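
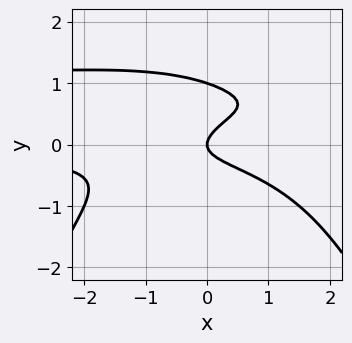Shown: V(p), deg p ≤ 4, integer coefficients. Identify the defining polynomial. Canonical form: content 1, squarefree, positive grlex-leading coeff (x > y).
Degree: the shape is more complex than any degree-3 curve, so deg p = 4.
Against the integer gridlines: one x-axis crossing is at x = 0; among the integer gridlines, it crosses the y-axis at y ∈ {0, 1}.
Assembling these constraints gives the stated polynomial.

x^2*y^2 - x^2*y + 3*y^3 - 3*y^2 + x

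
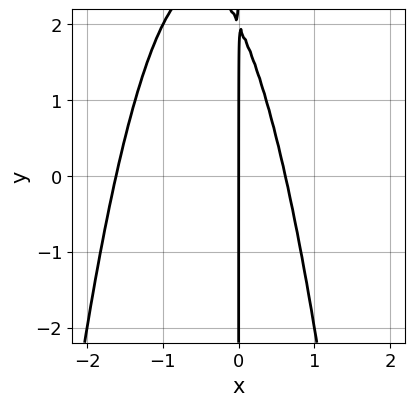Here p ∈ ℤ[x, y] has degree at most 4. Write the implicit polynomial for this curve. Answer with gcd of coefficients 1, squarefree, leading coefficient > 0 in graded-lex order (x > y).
2*x^3 + 2*x^2 + x*y - 2*x

First, the degree is 3 — no degree-2 curve has this shape.
Then, reading off the gridlines: the visible y-axis segment lies entirely on the curve; it crosses the x-axis at the gridline x = 0.
Finally, fitting integer coefficients to these (and the overall shape) gives p.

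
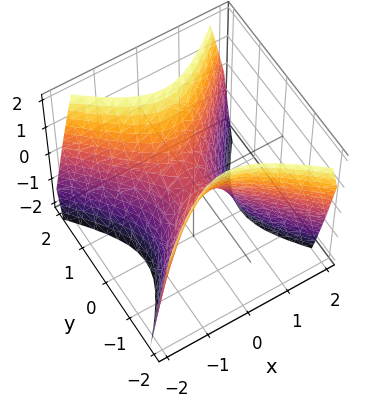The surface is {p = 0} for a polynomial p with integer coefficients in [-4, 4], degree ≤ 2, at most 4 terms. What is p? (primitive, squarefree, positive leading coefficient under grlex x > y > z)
3*x^2 - 3*y^2 + 2*z

First, degree: a hyperbolic paraboloid; a quadric, so deg p = 2.
Next, symmetries: the x ↦ −x reflection is a symmetry, so x appears only in even powers; mirror symmetry y ↦ −y ⇒ only even powers of y.
Then, checking where it meets the axes: it meets the z-axis at z = 0 (among the integer gridlines); it meets the y-axis at y = 0 (among the integer gridlines); it meets the x-axis at x = 0 (among the integer gridlines).
Finally, putting this together gives p.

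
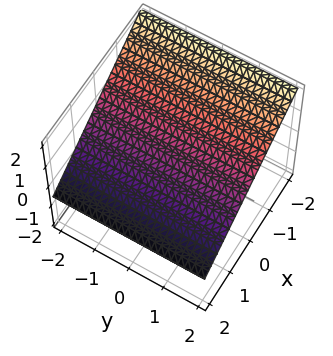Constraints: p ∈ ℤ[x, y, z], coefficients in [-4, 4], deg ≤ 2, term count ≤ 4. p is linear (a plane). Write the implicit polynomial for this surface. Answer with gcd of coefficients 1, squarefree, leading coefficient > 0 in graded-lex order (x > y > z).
2*x + 3*z - 2

1. deg p = 1.
2. Observable constraints: it meets the x-axis at x = 1 (among the integer gridlines); it misses every integer gridline on the y-axis.
3. The integer polynomial consistent with all of this is the stated p.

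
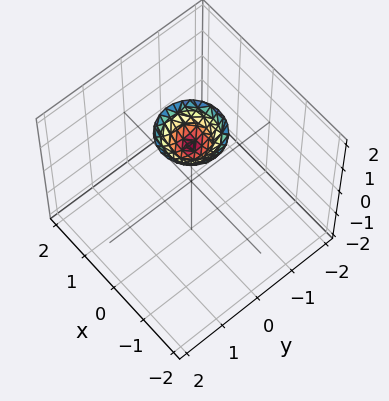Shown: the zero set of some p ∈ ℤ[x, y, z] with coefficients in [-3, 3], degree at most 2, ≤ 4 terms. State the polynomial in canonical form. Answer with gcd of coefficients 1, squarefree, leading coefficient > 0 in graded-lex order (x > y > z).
2*x^2 + 2*y^2 - 2*z + 3

The degree is 2 — the shape is more complex than any degree-1 surface.
Symmetries: the surface is invariant under rotation about z: p = q(x² + y², z).
From the axis intercepts and sections: no x-intercept at any integer in the box; a circular section at z = 2 has radius between 0 and 1; it misses every integer gridline on the y-axis.
Together with the visible shape, these determine p as stated.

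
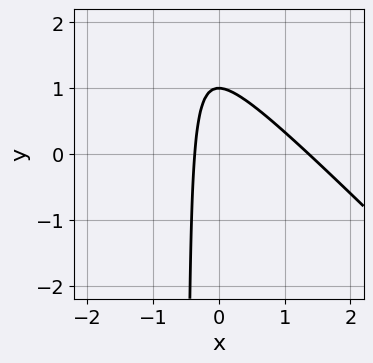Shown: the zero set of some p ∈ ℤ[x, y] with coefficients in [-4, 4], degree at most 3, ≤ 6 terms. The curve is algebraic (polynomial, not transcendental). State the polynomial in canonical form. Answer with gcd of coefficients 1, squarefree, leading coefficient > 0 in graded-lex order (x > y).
First, the degree is 2 — the shape is more complex than any degree-1 curve.
Next, checking where it meets the axes: it meets the y-axis at y = 1 (among the integer gridlines).
Finally, these observations pin down the coefficients.

2*x^2 + 2*x*y - 2*x + y - 1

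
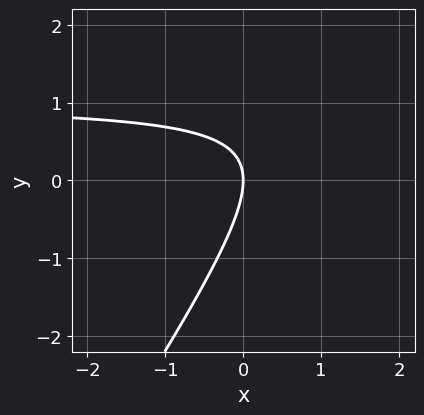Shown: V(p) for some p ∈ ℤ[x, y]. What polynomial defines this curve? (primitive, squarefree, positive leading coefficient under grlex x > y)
3*x*y - 2*y^2 - 3*x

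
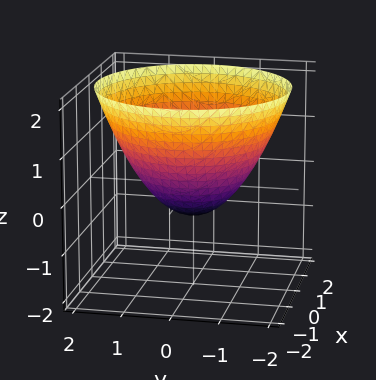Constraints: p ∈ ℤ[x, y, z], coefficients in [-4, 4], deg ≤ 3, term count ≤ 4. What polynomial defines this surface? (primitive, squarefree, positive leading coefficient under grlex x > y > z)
1. Degree: the shape is more complex than any degree-1 surface, so deg p = 2.
2. Symmetries: rotational symmetry about the z-axis ⇒ p depends on x, y only through x² + y².
3. Observable constraints: a circular section at z = 0 has radius exactly 1; among the integer gridlines, it crosses the y-axis at y ∈ {-1, 1}; the x-axis gridline crossings are at x ∈ {-1, 1}.
4. Putting this together gives p.

2*x^2 + 2*y^2 - 3*z - 2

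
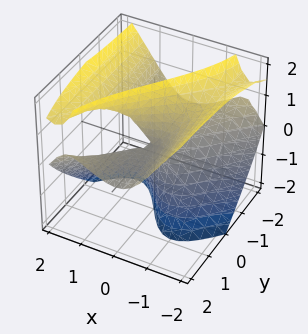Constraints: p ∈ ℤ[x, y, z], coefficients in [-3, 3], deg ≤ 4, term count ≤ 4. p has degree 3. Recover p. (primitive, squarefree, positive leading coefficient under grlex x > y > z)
(a) Degree: no degree-2 surface has this shape, so deg p = 3.
(b) From the visible intercepts: every point of the z-axis in the box is on the surface; the visible y-axis segment lies entirely on the surface.
(c) These observations pin down the coefficients.

2*x^3 - 2*x^2*y - 2*x*z^2 + 3*y*z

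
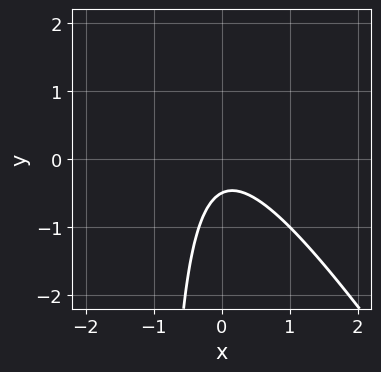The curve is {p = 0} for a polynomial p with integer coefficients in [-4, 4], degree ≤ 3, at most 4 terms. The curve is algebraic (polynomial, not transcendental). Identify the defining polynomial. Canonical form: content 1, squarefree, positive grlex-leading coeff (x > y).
The degree is 2 — no degree-1 curve has this shape.
From the axis intercepts and sections: the curve avoids every integer x-axis point in the box.
Fitting integer coefficients to these (and the overall shape) gives p.

3*x^2 + 2*x*y + 2*y + 1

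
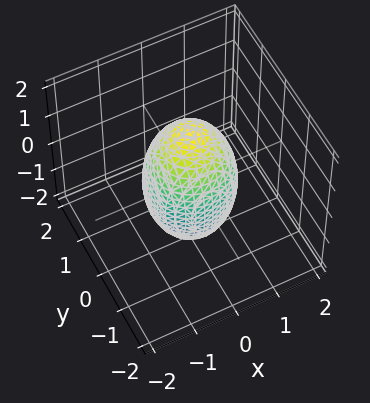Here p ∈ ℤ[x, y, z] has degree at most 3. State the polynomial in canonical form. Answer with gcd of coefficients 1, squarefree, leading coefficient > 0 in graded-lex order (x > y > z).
(a) deg p = 2.
(b) Symmetries: the surface is invariant under rotation about z: p = q(x² + y², z).
(c) Observable constraints: among the integer gridlines, it crosses the x-axis at x ∈ {-1, 1}; a circular section at z = 1 has radius between 0 and 1; the y-axis gridline crossings are at y ∈ {-1, 1}.
(d) The integer polynomial consistent with all of this is the stated p.

3*x^2 + 3*y^2 + z^2 - 3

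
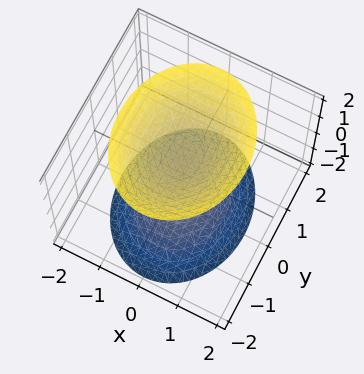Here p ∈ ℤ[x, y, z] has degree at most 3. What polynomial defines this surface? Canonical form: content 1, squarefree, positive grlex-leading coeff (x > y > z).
The picture has 2 separate pieces. They look like related sheets of one shape, so recover p as a whole.
The degree is 2 — two separate bowl-shaped sheets opening away from each other; a quadric.
Symmetries: the x ↦ −x reflection is a symmetry, so x appears only in even powers; the z ↦ −z reflection is a symmetry, so z appears only in even powers; it's symmetric under y → −y, forcing even powers of y.
Observable constraints: the surface avoids every integer y-axis point in the box; the surface avoids every integer x-axis point in the box; the z-axis gridline crossings are at z ∈ {-1, 1}.
Assembling these constraints gives the stated polynomial.

3*x^2 + 2*y^2 - 2*z^2 + 2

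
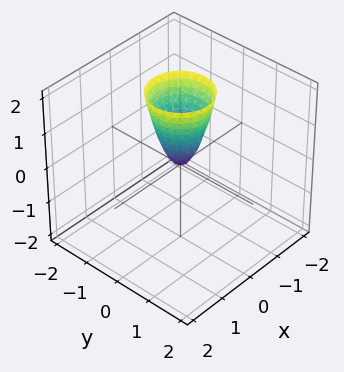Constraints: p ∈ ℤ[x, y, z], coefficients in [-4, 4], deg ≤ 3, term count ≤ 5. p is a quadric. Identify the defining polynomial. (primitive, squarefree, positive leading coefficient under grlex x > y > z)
(a) deg p = 2.
(b) Symmetries: rotational symmetry about the z-axis ⇒ p depends on x, y only through x² + y².
(c) From the axis intercepts and sections: it crosses the x-axis at the gridline x = 0; one z-axis crossing is at z = 0; a circular section at z = 2 has radius between 0 and 1; it meets the y-axis at y = 0 (among the integer gridlines).
(d) Together with the visible shape, these determine p as stated.

3*x^2 + 3*y^2 - z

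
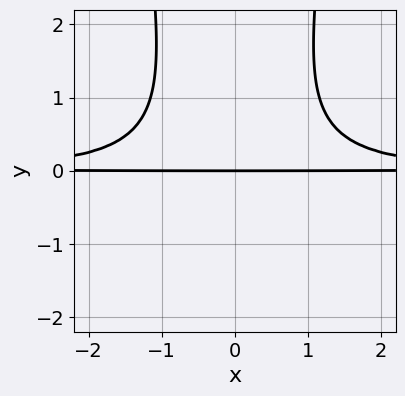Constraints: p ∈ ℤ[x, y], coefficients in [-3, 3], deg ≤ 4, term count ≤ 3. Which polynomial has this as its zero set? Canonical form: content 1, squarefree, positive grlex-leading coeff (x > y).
3*x^2*y^2 - y^3 - 3*y

Degree: the shape is more complex than any degree-3 curve, so deg p = 4.
Symmetries: mirror symmetry x ↦ −x ⇒ only even powers of x.
Checking where it meets the axes: it meets the y-axis at y = 0 (among the integer gridlines); the visible x-axis segment lies entirely on the curve.
Together with the visible shape, these determine p as stated.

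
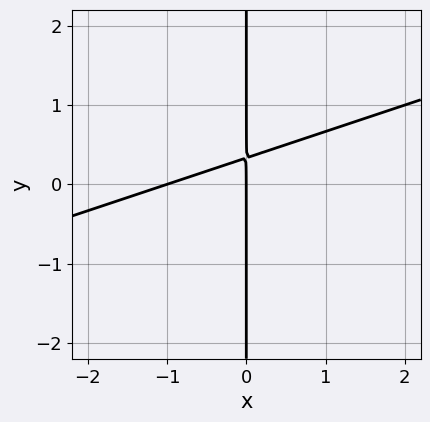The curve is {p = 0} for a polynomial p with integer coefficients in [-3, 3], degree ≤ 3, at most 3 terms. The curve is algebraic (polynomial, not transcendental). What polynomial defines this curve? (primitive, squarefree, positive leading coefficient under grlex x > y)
First, the degree is 2 — the shape is more complex than any degree-1 curve.
Then, against the integer gridlines: the x-axis gridline crossings are at x ∈ {-1, 0}; the visible y-axis segment lies entirely on the curve.
Finally, matching integer coefficients to the picture gives p.

x^2 - 3*x*y + x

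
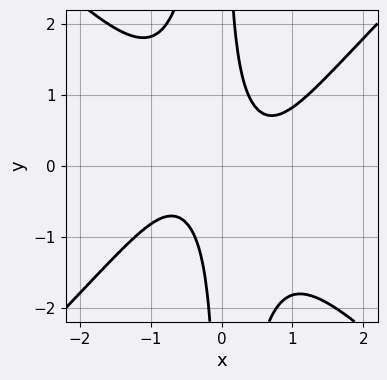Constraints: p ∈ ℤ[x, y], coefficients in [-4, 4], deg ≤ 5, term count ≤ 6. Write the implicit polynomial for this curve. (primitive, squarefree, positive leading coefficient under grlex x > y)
1. The degree is 4 — the shape is more complex than any degree-3 curve.
2. Observable constraints: the curve avoids every integer y-axis point in the box; no x-intercept at any integer in the box.
3. Fitting integer coefficients to these (and the overall shape) gives p.

2*x^4 - 2*x^2*y^2 - 2*x*y + 1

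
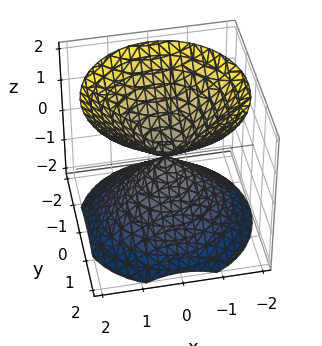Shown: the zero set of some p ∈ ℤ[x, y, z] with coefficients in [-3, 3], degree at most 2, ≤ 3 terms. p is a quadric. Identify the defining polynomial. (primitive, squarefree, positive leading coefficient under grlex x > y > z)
x^2 + y^2 - z^2

First, the picture has 2 separate pieces. They look like related sheets of one shape, so recover p as a whole.
Next, the degree is 2 — two nappes meeting at a single point; a quadric.
Next, symmetries: it's symmetric under z → −z, forcing even powers of z; the surface is invariant under rotation about z: p = q(x² + y², z).
Then, from the axis intercepts and sections: a circular section at z = -1 has radius exactly 1; it crosses the z-axis at the gridline z = 0; it meets the x-axis at x = 0 (among the integer gridlines); it crosses the y-axis at the gridline y = 0.
Finally, putting this together gives p.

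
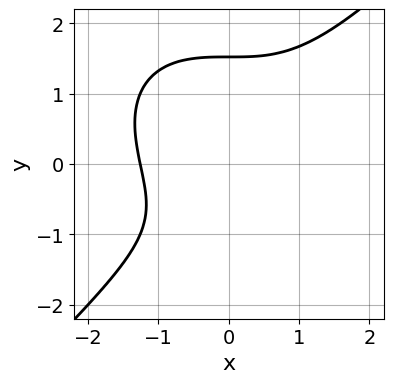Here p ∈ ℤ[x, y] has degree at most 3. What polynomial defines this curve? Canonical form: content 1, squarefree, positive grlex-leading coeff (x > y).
x^3 - y^3 + y + 2

First, the degree is 3 — the shape is more complex than any degree-2 curve.
Finally, putting this together gives p.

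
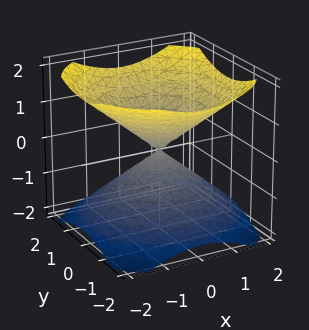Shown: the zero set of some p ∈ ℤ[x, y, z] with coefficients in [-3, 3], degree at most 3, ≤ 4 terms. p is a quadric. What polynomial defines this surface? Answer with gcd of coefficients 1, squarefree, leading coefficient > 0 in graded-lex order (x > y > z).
2*x^2 + 2*y^2 - 3*z^2

There are 2 components.
The degree is 2 — a double cone through the origin; a quadric.
Symmetries: mirror symmetry z ↦ −z ⇒ only even powers of z; every cross-section ⟂ z is a circle, so x, y appear only via x² + y².
Against the integer gridlines: one z-axis crossing is at z = 0; it meets the x-axis at x = 0 (among the integer gridlines); a circular section at z = 1 has radius between 1 and 2.
Fitting integer coefficients to these (and the overall shape) gives p.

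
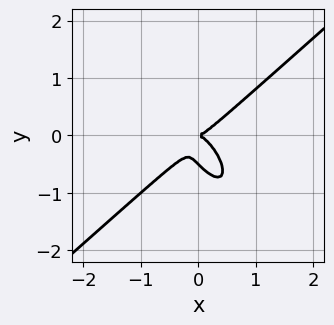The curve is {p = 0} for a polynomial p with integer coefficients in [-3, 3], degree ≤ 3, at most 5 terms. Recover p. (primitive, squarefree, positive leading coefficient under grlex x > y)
3*x^3 - 2*x*y^2 - 2*y^3 - y^2

deg p = 3. The shape is more complex than any degree-2 curve.
Against the integer gridlines: it meets the x-axis at x = 0 (among the integer gridlines); one y-axis crossing is at y = 0.
Assembling these constraints gives the stated polynomial.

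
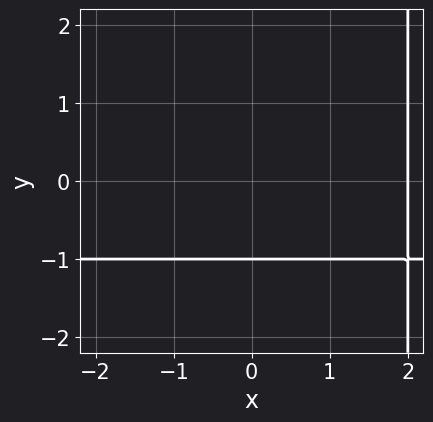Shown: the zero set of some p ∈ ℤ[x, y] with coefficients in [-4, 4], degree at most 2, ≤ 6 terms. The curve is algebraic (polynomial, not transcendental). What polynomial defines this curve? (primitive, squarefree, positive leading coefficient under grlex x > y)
1. deg p = 2. A generic line meets the curve in up to 2 points.
2. Against the integer gridlines: it crosses the y-axis at the gridline y = -1; it meets the x-axis at x = 2 (among the integer gridlines).
3. The integer polynomial consistent with all of this is the stated p.

x*y + x - 2*y - 2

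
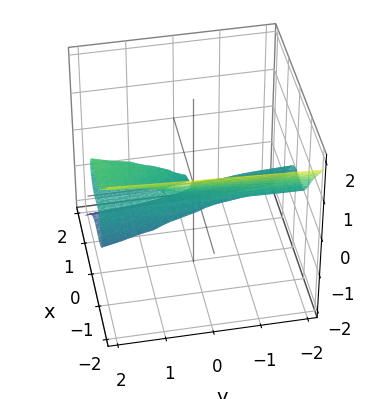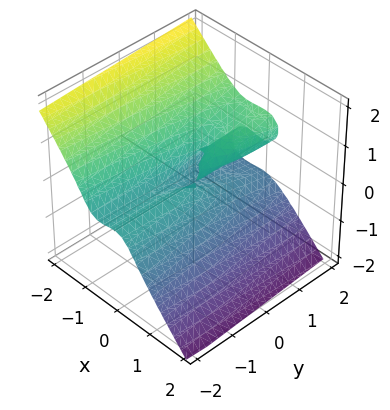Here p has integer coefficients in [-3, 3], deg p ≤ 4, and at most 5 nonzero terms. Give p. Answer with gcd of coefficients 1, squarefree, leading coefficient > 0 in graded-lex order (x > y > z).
First, degree: a generic line meets the surface in up to 3 points, so deg p = 3.
Then, observable constraints: one x-axis crossing is at x = 0; it crosses the z-axis at the gridline z = 0; the visible y-axis segment lies entirely on the surface.
Finally, fitting integer coefficients to these (and the overall shape) gives p.

3*x^3 + 3*z^3 + 2*x^2 - y*z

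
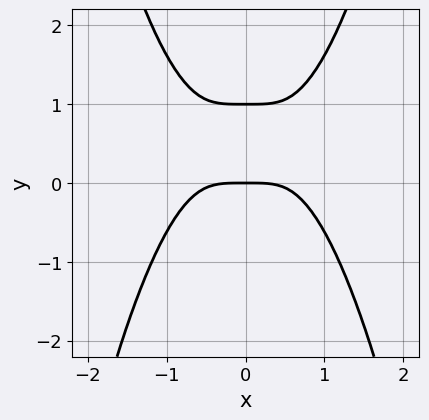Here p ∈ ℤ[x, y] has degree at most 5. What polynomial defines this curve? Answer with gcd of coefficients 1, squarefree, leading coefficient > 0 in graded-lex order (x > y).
x^4 - y^2 + y

1. Degree: a generic line meets the curve in up to 4 points, so deg p = 4.
2. Symmetries: mirror symmetry x ↦ −x ⇒ only even powers of x.
3. Checking where it meets the axes: one x-axis crossing is at x = 0; the y-axis gridline crossings are at y ∈ {0, 1}.
4. Solving for integer coefficients yields p as stated.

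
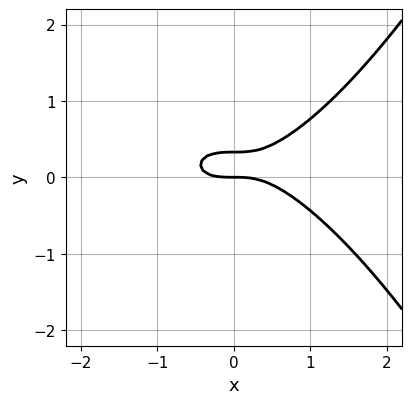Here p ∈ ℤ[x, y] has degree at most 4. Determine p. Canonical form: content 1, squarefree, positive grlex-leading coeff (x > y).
x^3 - 3*y^2 + y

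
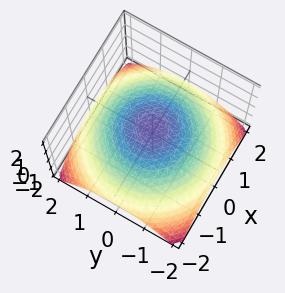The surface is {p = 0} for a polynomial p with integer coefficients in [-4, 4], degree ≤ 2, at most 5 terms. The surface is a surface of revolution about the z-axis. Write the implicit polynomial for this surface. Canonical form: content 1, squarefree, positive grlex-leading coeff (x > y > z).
x^2 + y^2 + 3*z - 2

1. Degree: a generic line meets the surface in up to 2 points, so deg p = 2.
2. Symmetries: every cross-section ⟂ z is a circle, so x, y appear only via x² + y².
3. Checking where it meets the axes: a circular section at z = 0 has radius between 1 and 2.
4. Putting this together gives p.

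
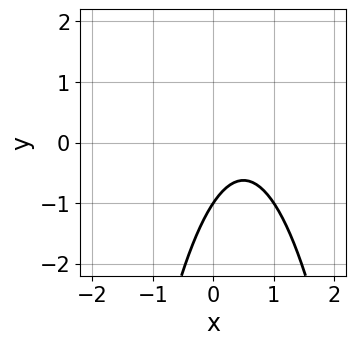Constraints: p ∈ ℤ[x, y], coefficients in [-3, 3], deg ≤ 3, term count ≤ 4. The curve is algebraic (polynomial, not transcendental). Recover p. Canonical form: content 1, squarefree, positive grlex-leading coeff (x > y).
3*x^2 - 3*x + 2*y + 2

First, the degree is 2 — a generic line meets the curve in up to 2 points.
Then, observable constraints: it misses every integer gridline on the x-axis; it meets the y-axis at y = -1 (among the integer gridlines).
Finally, these observations pin down the coefficients.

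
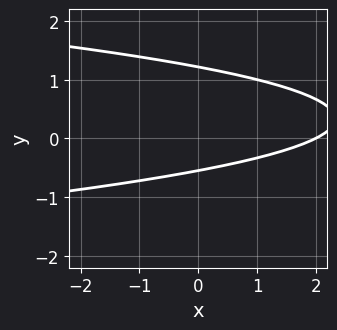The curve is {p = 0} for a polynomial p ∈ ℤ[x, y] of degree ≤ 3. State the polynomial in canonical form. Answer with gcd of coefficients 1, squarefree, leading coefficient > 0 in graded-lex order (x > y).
3*y^2 + x - 2*y - 2

deg p = 2. The shape is more complex than any degree-1 curve.
Reading off the gridlines: it meets the x-axis at x = 2 (among the integer gridlines).
The integer polynomial consistent with all of this is the stated p.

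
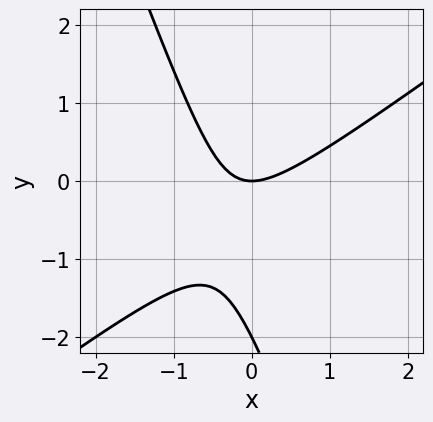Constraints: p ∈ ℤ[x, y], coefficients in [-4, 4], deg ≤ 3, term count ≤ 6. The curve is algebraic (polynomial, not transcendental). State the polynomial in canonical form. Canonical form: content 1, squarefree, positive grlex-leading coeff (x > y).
2*x^2 - 2*x*y - y^2 - 2*y

(a) Degree: the shape is more complex than any degree-1 curve, so deg p = 2.
(b) Observable constraints: one x-axis crossing is at x = 0; the y-axis gridline crossings are at y ∈ {-2, 0}.
(c) Putting this together gives p.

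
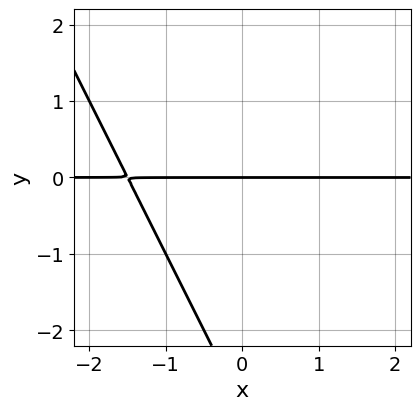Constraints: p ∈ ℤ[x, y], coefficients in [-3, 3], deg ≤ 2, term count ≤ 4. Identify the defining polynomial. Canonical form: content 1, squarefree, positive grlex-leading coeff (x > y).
The degree is 2 — a generic line meets the curve in up to 2 points.
Against the integer gridlines: the visible x-axis segment lies entirely on the curve; one y-axis crossing is at y = 0.
Solving for integer coefficients yields p as stated.

2*x*y + y^2 + 3*y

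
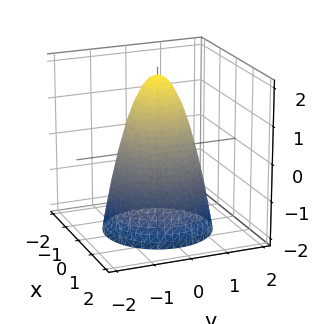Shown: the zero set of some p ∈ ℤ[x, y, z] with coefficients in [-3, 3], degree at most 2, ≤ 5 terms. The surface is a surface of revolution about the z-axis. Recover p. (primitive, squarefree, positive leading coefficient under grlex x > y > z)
(a) The degree is 2 — no degree-1 surface has this shape.
(b) Symmetry: every cross-section ⟂ z is a circle, so x, y appear only via x² + y².
(c) Against the integer gridlines: one z-axis crossing is at z = 2; among the integer gridlines, it crosses the y-axis at y ∈ {-1, 1}; the x-axis gridline crossings are at x ∈ {-1, 1}.
(d) Fitting integer coefficients to these (and the overall shape) gives p.

2*x^2 + 2*y^2 + z - 2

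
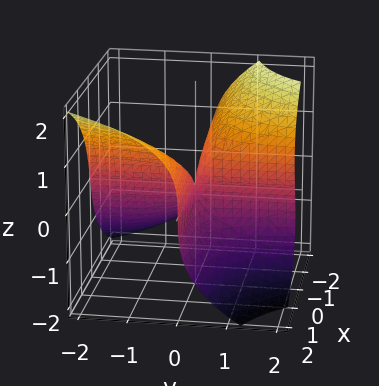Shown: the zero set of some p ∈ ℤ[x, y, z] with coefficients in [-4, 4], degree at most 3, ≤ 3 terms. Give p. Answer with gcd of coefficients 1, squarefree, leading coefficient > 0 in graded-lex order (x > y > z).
(a) deg p = 3.
(b) From the axis intercepts and sections: it crosses the z-axis at the gridline z = 0; the visible y-axis segment lies entirely on the surface; every point of the x-axis in the box is on the surface.
(c) Matching integer coefficients to the picture gives p.

z^3 + 3*x*y - y*z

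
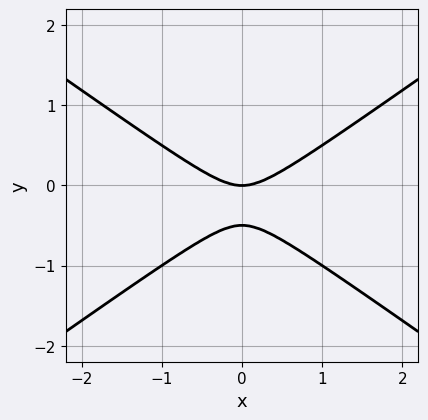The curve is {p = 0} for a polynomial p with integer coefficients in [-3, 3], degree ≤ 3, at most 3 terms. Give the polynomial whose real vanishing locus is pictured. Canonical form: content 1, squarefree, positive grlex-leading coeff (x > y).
x^2 - 2*y^2 - y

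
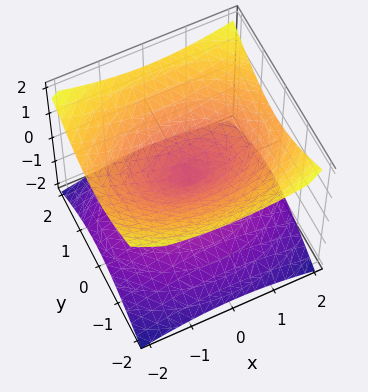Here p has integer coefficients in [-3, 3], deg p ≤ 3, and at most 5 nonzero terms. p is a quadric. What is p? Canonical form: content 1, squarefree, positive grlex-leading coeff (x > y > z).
First, the degree is 2 — two nappes meeting at a single point; a quadric.
Then, symmetries: the y ↦ −y reflection is a symmetry, so y appears only in even powers; it's symmetric under z → −z, forcing even powers of z; it's symmetric under x → −x, forcing even powers of x.
Then, checking where it meets the axes: one x-axis crossing is at x = 0; it crosses the z-axis at the gridline z = 0; it meets the y-axis at y = 0 (among the integer gridlines).
Finally, putting this together gives p.

x^2 + 2*y^2 - 3*z^2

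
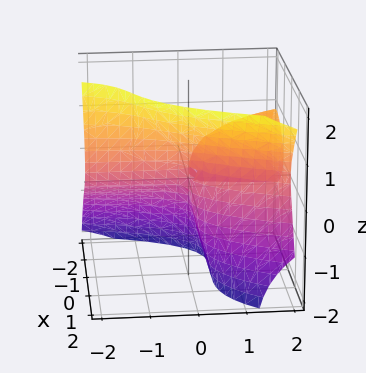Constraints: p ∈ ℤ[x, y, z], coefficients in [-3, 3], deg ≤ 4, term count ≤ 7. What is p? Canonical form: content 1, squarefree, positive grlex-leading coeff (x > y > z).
3*x^3 - 3*y*z^2 - z^3 - 3*x*y + 3*y*z

Degree: no degree-2 surface has this shape, so deg p = 3.
Observable constraints: every point of the y-axis in the box is on the surface; it crosses the x-axis at the gridline x = 0.
Solving for integer coefficients yields p as stated.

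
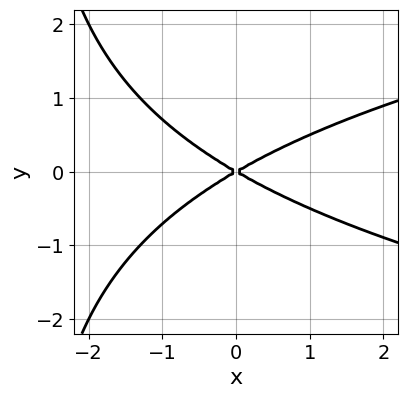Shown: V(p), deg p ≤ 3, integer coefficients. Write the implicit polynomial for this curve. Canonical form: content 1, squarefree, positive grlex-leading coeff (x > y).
x*y^2 - x^2 + 3*y^2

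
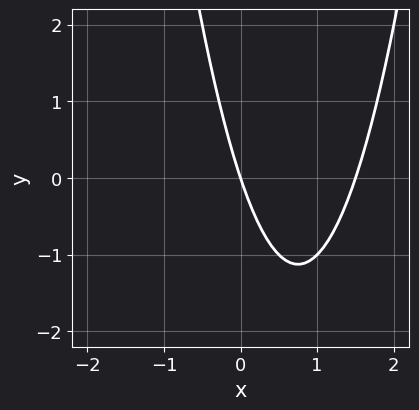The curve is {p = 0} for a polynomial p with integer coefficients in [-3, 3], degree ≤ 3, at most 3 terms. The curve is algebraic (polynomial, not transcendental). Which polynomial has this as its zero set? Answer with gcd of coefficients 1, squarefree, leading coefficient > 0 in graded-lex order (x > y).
deg p = 2.
From the visible intercepts: it crosses the y-axis at the gridline y = 0; one x-axis crossing is at x = 0.
Solving for integer coefficients yields p as stated.

2*x^2 - 3*x - y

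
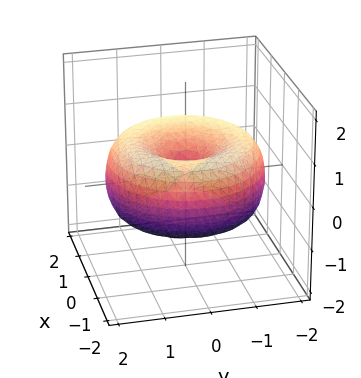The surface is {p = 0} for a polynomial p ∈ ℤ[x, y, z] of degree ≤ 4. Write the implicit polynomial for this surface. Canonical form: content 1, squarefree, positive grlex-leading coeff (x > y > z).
x^4 + 2*x^2*y^2 + y^4 - 3*x^2 - 3*y^2 + 3*z^2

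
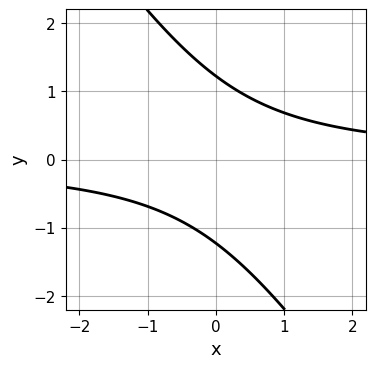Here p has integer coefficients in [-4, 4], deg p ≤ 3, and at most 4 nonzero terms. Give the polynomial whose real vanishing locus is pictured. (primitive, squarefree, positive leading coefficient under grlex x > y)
1. deg p = 2. A generic line meets the curve in up to 2 points.
2. Against the integer gridlines: no x-intercept at any integer in the box.
3. Assembling these constraints gives the stated polynomial.

3*x*y + 2*y^2 - 3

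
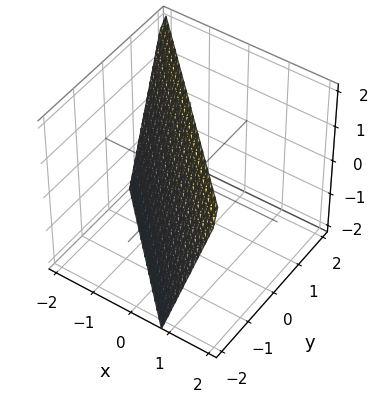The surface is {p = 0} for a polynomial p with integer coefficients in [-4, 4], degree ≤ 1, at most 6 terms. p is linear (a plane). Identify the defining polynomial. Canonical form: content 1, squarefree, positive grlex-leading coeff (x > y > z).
First, degree: the surface is flat (a plane), so deg p = 1.
Then, against the integer gridlines: it crosses the z-axis at the gridline z = 2.
Finally, fitting integer coefficients to these (and the overall shape) gives p.

3*x + 3*y - z + 2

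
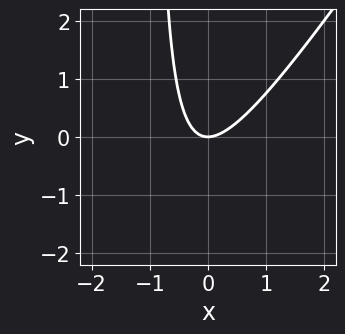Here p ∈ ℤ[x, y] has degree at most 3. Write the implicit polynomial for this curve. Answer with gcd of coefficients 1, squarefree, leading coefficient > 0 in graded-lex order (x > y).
1. deg p = 2.
2. Observable constraints: one y-axis crossing is at y = 0; one x-axis crossing is at x = 0.
3. Solving for integer coefficients yields p as stated.

3*x^2 - 2*x*y - 2*y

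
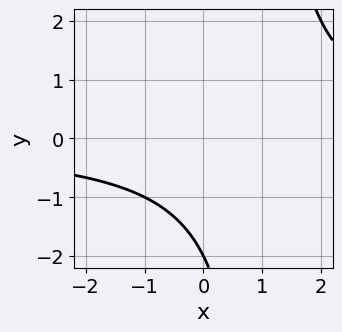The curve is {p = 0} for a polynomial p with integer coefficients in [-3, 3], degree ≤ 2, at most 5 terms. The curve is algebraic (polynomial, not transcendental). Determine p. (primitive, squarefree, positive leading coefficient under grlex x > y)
(a) The degree is 2 — the shape is more complex than any degree-1 curve.
(b) Reading off the gridlines: it meets the y-axis at y = -2 (among the integer gridlines); the curve avoids every integer x-axis point in the box.
(c) Fitting integer coefficients to these (and the overall shape) gives p.

x*y - y - 2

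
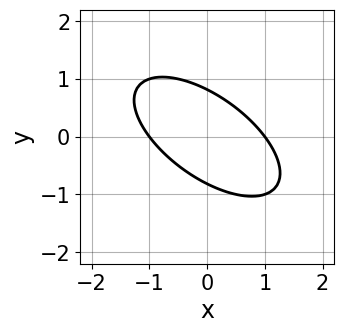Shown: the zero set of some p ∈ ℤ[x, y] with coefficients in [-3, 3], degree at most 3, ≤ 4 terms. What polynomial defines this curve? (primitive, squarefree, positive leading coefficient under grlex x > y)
2*x^2 + 3*x*y + 3*y^2 - 2

First, degree: no degree-1 curve has this shape, so deg p = 2.
Next, reading off the gridlines: the x-axis gridline crossings are at x ∈ {-1, 1}.
Finally, fitting integer coefficients to these (and the overall shape) gives p.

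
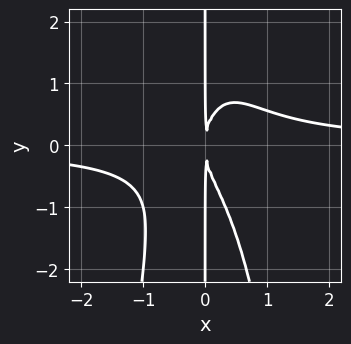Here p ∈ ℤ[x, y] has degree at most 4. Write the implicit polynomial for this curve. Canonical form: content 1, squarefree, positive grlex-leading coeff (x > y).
3*x^3*y + x*y^2 - 2*x^2

1. deg p = 4. No degree-3 curve has this shape.
2. Against the integer gridlines: the visible y-axis segment lies entirely on the curve.
3. Matching integer coefficients to the picture gives p.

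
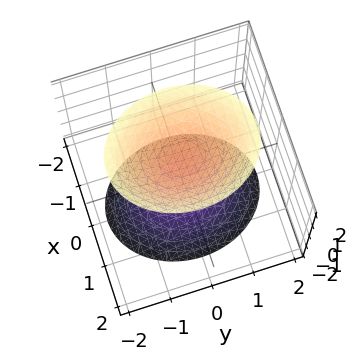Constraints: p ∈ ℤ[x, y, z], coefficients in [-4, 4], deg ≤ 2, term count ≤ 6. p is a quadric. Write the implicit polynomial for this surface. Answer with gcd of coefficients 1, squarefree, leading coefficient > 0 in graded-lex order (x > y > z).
3*x^2 + 2*y^2 - 2*z^2 + 3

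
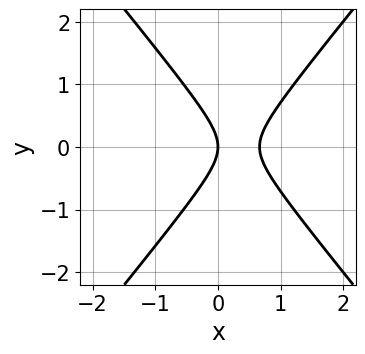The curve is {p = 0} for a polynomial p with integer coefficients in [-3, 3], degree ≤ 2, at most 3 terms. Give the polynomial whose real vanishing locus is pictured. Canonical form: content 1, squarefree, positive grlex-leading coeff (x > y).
3*x^2 - 2*y^2 - 2*x

First, the degree is 2 — the shape is more complex than any degree-1 curve.
Then, symmetries: the y ↦ −y reflection is a symmetry, so y appears only in even powers.
Next, reading off the gridlines: it meets the x-axis at x = 0 (among the integer gridlines); one y-axis crossing is at y = 0.
Finally, assembling these constraints gives the stated polynomial.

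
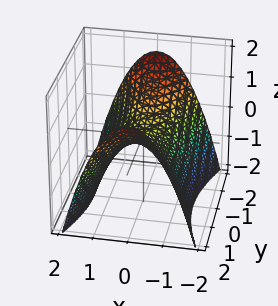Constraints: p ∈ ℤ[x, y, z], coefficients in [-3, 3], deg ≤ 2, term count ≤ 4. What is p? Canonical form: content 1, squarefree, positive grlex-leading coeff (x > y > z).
3*x^2 - y^2 + 3*z

1. deg p = 2. A hyperbolic paraboloid; a quadric.
2. Symmetries: the x ↦ −x reflection is a symmetry, so x appears only in even powers; mirror symmetry y ↦ −y ⇒ only even powers of y.
3. From the visible intercepts: it meets the z-axis at z = 0 (among the integer gridlines); it meets the x-axis at x = 0 (among the integer gridlines); it crosses the y-axis at the gridline y = 0.
4. The integer polynomial consistent with all of this is the stated p.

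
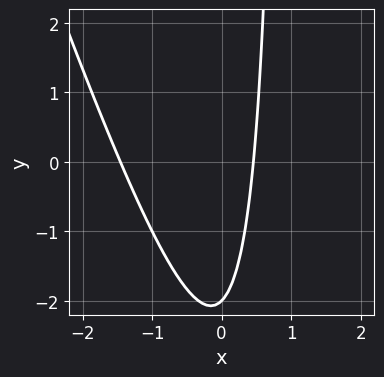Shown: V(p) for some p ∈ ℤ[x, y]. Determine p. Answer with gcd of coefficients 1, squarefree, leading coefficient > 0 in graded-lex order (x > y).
(a) Degree: no degree-1 curve has this shape, so deg p = 2.
(b) Checking where it meets the axes: one y-axis crossing is at y = -2.
(c) Matching integer coefficients to the picture gives p.

3*x^2 + x*y + 3*x - y - 2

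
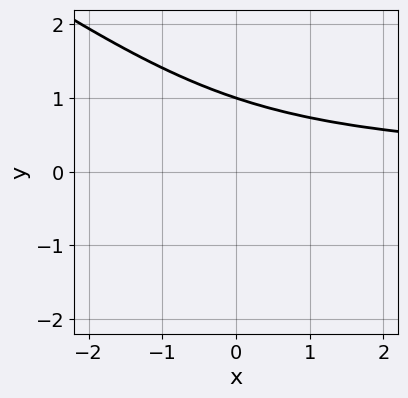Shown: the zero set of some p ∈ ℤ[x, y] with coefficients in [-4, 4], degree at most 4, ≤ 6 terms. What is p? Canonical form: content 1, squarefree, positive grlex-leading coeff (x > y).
2*x*y^2 + 3*y^3 + x*y - 3

(a) Degree: no degree-2 curve has this shape, so deg p = 3.
(b) From the visible intercepts: it crosses the y-axis at the gridline y = 1; no x-intercept at any integer in the box.
(c) Solving for integer coefficients yields p as stated.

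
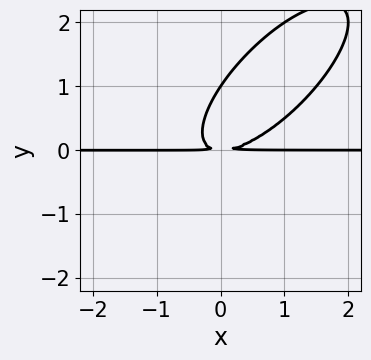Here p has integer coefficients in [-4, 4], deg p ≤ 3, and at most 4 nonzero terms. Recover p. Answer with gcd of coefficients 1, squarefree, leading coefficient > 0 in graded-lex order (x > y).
(a) Degree: the shape is more complex than any degree-2 curve, so deg p = 3.
(b) Against the integer gridlines: the visible x-axis segment lies entirely on the curve; one y-axis crossing is at y = 1.
(c) Solving for integer coefficients yields p as stated.

2*x^2*y - 3*x*y^2 + 2*y^3 - 2*y^2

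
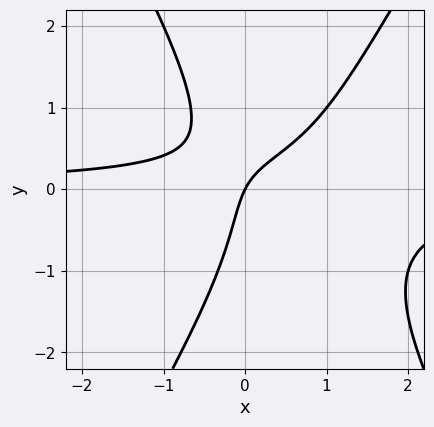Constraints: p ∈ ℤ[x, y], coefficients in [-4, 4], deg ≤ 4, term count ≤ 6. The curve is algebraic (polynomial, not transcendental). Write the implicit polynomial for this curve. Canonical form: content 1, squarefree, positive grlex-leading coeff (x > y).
3*x^2*y - y^3 - 3*x*y + 2*x - y

First, the degree is 3 — a generic line meets the curve in up to 3 points.
Then, against the integer gridlines: it crosses the y-axis at the gridline y = 0; it meets the x-axis at x = 0 (among the integer gridlines).
Finally, the integer polynomial consistent with all of this is the stated p.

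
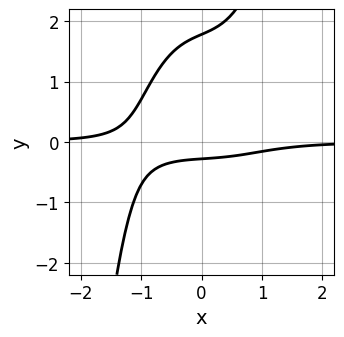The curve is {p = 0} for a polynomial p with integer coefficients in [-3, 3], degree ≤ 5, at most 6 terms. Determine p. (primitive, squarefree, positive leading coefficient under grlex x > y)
2*x^3*y + x*y - 2*y^2 + 3*y + 1

First, deg p = 4. The shape is more complex than any degree-3 curve.
Next, against the integer gridlines: it misses every integer gridline on the x-axis.
Finally, together with the visible shape, these determine p as stated.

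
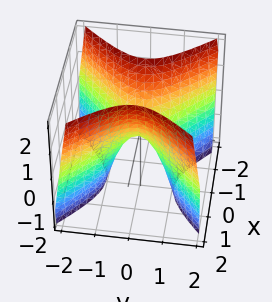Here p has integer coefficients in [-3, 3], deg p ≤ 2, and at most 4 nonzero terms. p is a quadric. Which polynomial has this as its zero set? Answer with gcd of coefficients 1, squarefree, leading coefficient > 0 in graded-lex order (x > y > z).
2*x^2 - 2*y^2 - z

1. The degree is 2 — a saddle surface; a quadric.
2. Symmetries: mirror symmetry x ↦ −x ⇒ only even powers of x; mirror symmetry y ↦ −y ⇒ only even powers of y.
3. Checking where it meets the axes: it meets the x-axis at x = 0 (among the integer gridlines); it crosses the y-axis at the gridline y = 0; one z-axis crossing is at z = 0.
4. Fitting integer coefficients to these (and the overall shape) gives p.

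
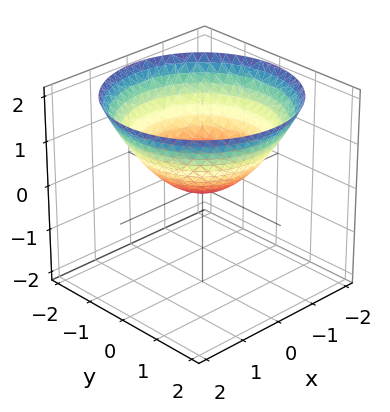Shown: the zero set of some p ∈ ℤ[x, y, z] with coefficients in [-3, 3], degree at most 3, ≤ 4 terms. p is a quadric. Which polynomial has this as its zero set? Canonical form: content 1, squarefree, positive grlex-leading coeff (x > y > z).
Degree: a paraboloid; a quadric, so deg p = 2.
By symmetry, the z-axis is an axis of rotation, so x and y enter only as x² + y².
Reading off the gridlines: one x-axis crossing is at x = 0; one z-axis crossing is at z = 0; a circular section at z = 1 has radius between 1 and 2.
The integer polynomial consistent with all of this is the stated p.

x^2 + y^2 - 2*z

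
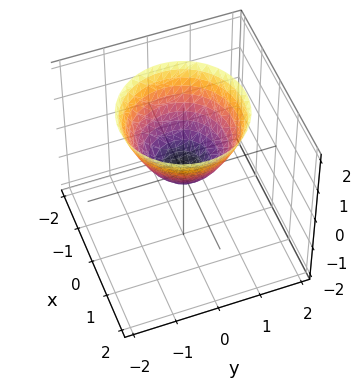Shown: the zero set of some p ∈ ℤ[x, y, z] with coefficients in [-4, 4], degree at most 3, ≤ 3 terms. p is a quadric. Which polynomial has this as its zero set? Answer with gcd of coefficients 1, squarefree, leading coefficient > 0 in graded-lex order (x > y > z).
(a) Degree: a single bowl opening along one axis; a quadric, so deg p = 2.
(b) Symmetries: rotational symmetry about the z-axis ⇒ p depends on x, y only through x² + y².
(c) Against the integer gridlines: one x-axis crossing is at x = 0; it crosses the z-axis at the gridline z = 0; a circular section at z = 2 has radius between 1 and 2; it crosses the y-axis at the gridline y = 0.
(d) Solving for integer coefficients yields p as stated.

x^2 + y^2 - z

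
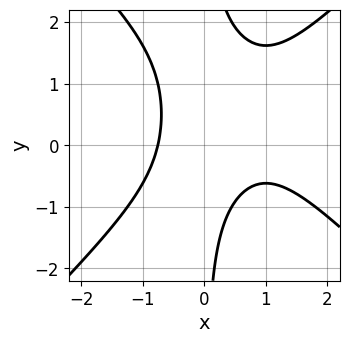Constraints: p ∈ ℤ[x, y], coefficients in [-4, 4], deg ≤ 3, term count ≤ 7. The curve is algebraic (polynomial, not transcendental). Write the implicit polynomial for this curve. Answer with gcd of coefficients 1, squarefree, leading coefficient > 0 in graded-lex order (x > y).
x^3 - x*y^2 - x^2 + x*y + 1

deg p = 3. A generic line meets the curve in up to 3 points.
From the visible intercepts: the curve avoids every integer y-axis point in the box.
Solving for integer coefficients yields p as stated.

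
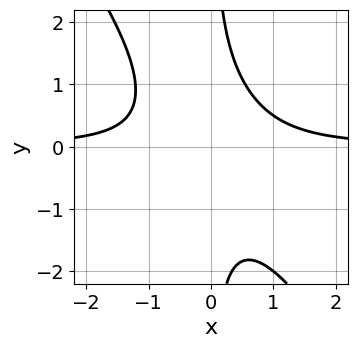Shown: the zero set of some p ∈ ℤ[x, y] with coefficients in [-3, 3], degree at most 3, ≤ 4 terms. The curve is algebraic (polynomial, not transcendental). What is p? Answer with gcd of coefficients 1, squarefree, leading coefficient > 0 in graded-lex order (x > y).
3*x^2*y + 2*x*y^2 - 2

(a) The degree is 3 — no degree-2 curve has this shape.
(b) Reading off the gridlines: no y-intercept at any integer in the box; it misses every integer gridline on the x-axis.
(c) Matching integer coefficients to the picture gives p.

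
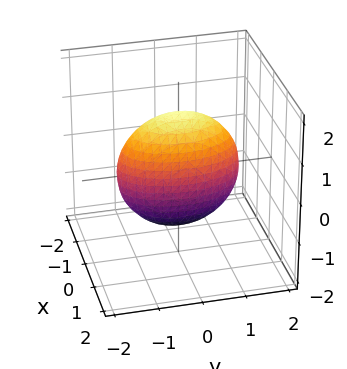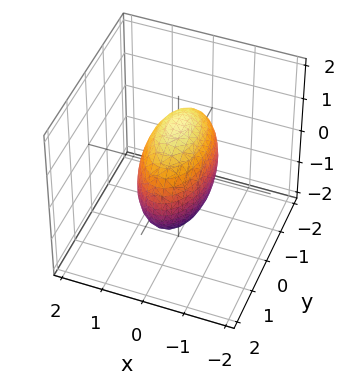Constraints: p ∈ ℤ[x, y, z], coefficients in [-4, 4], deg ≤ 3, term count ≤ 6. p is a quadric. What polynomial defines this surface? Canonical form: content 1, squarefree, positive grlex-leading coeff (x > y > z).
3*x^2 + y^2 + z^2 - 2

The degree is 2 — a closed, bounded, convex surface; a quadric.
Symmetries: the y ↦ −y reflection is a symmetry, so y appears only in even powers; the x ↦ −x reflection is a symmetry, so x appears only in even powers; mirror symmetry z ↦ −z ⇒ only even powers of z.
Putting this together gives p.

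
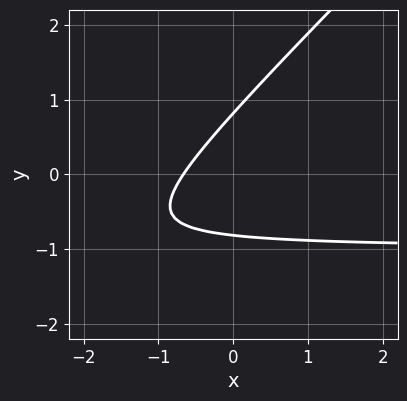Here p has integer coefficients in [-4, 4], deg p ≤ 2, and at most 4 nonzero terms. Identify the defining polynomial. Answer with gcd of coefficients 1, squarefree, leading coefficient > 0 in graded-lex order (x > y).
1. Degree: no degree-1 curve has this shape, so deg p = 2.
2. The integer polynomial consistent with all of this is the stated p.

3*x*y - 3*y^2 + 3*x + 2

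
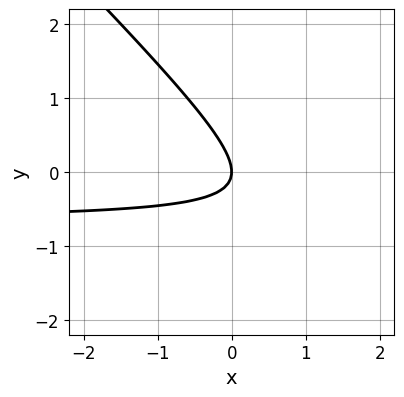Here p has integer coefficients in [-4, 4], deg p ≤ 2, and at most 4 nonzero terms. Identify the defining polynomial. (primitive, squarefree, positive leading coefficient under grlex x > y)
3*x*y + 3*y^2 + 2*x

First, deg p = 2. No degree-1 curve has this shape.
Then, from the visible intercepts: it crosses the y-axis at the gridline y = 0; one x-axis crossing is at x = 0.
Finally, solving for integer coefficients yields p as stated.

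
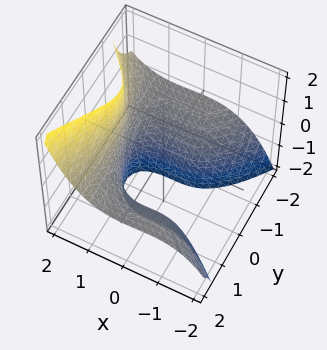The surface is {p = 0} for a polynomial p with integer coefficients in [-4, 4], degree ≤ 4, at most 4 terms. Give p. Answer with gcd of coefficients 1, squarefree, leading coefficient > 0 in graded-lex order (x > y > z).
(a) The degree is 3 — the shape is more complex than any degree-2 surface.
(b) Observable constraints: no y-intercept at any integer in the box; no z-intercept at any integer in the box.
(c) These observations pin down the coefficients.

2*x^3 + x^2*y - 3*y^2*z - 3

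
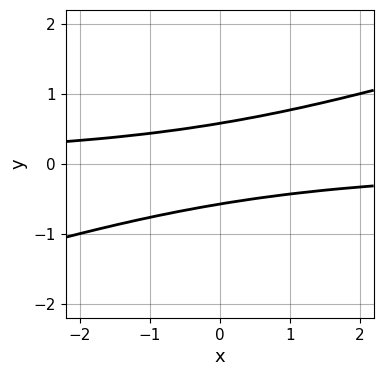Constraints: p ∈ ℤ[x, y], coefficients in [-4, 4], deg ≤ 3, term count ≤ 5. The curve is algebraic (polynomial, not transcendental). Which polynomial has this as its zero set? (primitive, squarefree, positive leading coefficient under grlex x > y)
x*y - 3*y^2 + 1

First, deg p = 2. No degree-1 curve has this shape.
Then, observable constraints: the curve avoids every integer x-axis point in the box.
Finally, putting this together gives p.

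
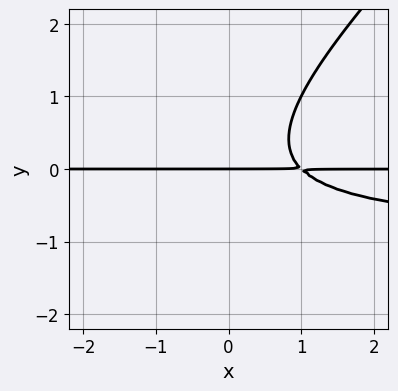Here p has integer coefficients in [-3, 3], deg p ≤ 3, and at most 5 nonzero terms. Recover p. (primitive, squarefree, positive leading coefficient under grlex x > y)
x*y^2 - y^3 + x*y - y

1. Degree: no degree-2 curve has this shape, so deg p = 3.
2. From the axis intercepts and sections: every point of the x-axis in the box is on the curve; it crosses the y-axis at the gridline y = 0.
3. These observations pin down the coefficients.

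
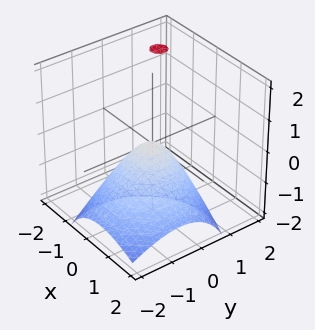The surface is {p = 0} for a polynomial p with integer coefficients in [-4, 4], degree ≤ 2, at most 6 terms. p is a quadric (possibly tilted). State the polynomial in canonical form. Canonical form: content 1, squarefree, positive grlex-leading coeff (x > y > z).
x^2 + x*z + y^2 - y*z + z

1. The degree is 2 — no degree-1 surface has this shape.
2. From the axis intercepts and sections: one y-axis crossing is at y = 0; it crosses the x-axis at the gridline x = 0; one z-axis crossing is at z = 0.
3. Fitting integer coefficients to these (and the overall shape) gives p.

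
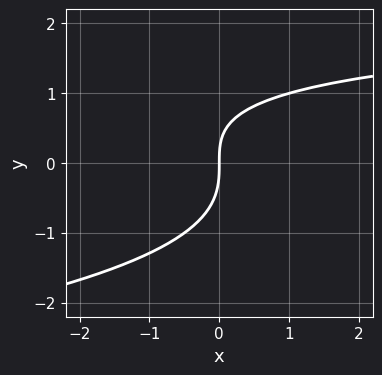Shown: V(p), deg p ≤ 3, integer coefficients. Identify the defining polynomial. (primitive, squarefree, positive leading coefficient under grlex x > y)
First, degree: the shape is more complex than any degree-2 curve, so deg p = 3.
Next, against the integer gridlines: one y-axis crossing is at y = 0; one x-axis crossing is at x = 0.
Finally, putting this together gives p.

2*y^3 + x*y - 3*x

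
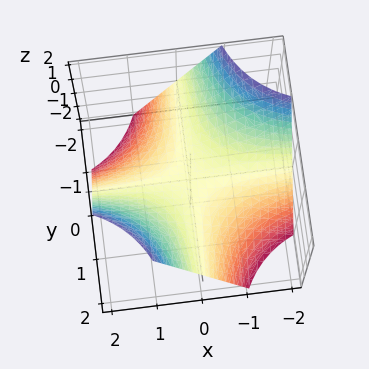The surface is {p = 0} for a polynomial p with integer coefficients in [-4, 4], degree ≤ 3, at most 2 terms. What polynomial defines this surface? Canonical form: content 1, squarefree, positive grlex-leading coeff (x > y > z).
x*y - z

1. deg p = 2. A hyperbolic paraboloid; a quadric.
2. From the axis intercepts and sections: the visible y-axis segment lies entirely on the surface; every point of the x-axis in the box is on the surface; it meets the z-axis at z = 0 (among the integer gridlines).
3. Assembling these constraints gives the stated polynomial.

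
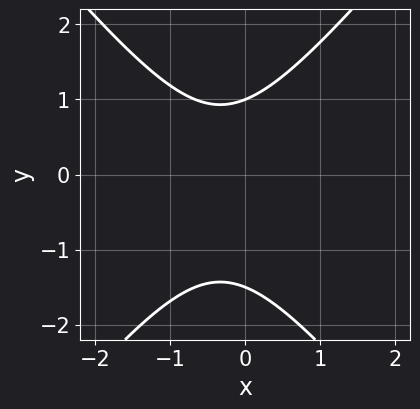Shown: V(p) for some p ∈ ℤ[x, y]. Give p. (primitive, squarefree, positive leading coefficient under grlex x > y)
First, degree: the shape is more complex than any degree-1 curve, so deg p = 2.
Next, from the axis intercepts and sections: it misses every integer gridline on the x-axis; it meets the y-axis at y = 1 (among the integer gridlines).
Finally, solving for integer coefficients yields p as stated.

3*x^2 - 2*y^2 + 2*x - y + 3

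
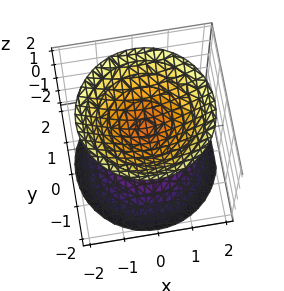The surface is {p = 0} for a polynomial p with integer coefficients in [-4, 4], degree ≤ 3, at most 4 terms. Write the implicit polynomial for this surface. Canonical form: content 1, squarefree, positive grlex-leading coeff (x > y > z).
2*x^2 + 2*y^2 - 2*z^2 + 1

The picture has 2 separate pieces. They look like related sheets of one shape, so recover p as a whole.
Degree: two sheets facing apart; a quadric, so deg p = 2.
Symmetries: the surface is invariant under rotation about z: p = q(x² + y², z); it's symmetric under z → −z, forcing even powers of z.
From the visible intercepts: it misses every integer gridline on the y-axis; a circular section at z = -2 has radius between 1 and 2.
These observations pin down the coefficients.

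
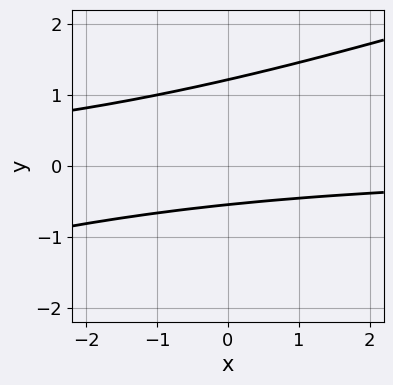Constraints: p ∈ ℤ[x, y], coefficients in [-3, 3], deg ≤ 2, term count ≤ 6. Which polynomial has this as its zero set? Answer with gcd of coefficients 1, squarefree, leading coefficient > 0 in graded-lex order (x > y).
x*y - 3*y^2 + 2*y + 2

(a) deg p = 2.
(b) From the axis intercepts and sections: the curve avoids every integer x-axis point in the box.
(c) Assembling these constraints gives the stated polynomial.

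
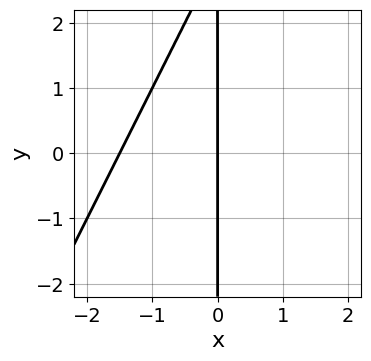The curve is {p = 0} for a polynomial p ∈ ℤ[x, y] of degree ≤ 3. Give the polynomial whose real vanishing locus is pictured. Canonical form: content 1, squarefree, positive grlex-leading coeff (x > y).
2*x^2 - x*y + 3*x

First, deg p = 2. The shape is more complex than any degree-1 curve.
Next, reading off the gridlines: every point of the y-axis in the box is on the curve; it meets the x-axis at x = 0 (among the integer gridlines).
Finally, matching integer coefficients to the picture gives p.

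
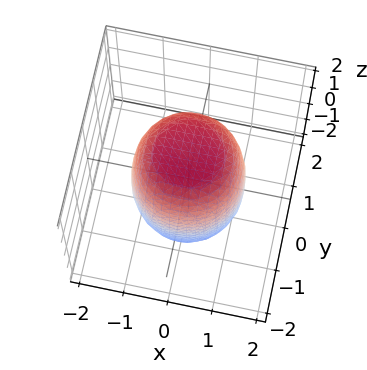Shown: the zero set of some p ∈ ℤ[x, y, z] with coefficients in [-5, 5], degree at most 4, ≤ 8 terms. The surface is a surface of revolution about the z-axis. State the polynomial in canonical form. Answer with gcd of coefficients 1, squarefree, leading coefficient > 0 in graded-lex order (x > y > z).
2*x^4 + 4*x^2*y^2 + 2*y^4 - x^2 - y^2 + z^2 - 3

1. The degree is 4 — the shape is more complex than any degree-3 surface.
2. Symmetries: the surface is invariant under rotation about z: p = q(x² + y², z).
3. Observable constraints: a circular section at z = 0 has radius between 1 and 2.
4. The integer polynomial consistent with all of this is the stated p.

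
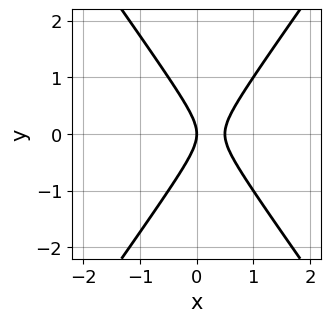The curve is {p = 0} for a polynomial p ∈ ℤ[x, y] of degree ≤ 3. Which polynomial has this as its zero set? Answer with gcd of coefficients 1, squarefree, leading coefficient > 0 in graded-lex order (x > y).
2*x^2 - y^2 - x

The degree is 2 — no degree-1 curve has this shape.
Symmetries: the y ↦ −y reflection is a symmetry, so y appears only in even powers.
Against the integer gridlines: one y-axis crossing is at y = 0; it crosses the x-axis at the gridline x = 0.
Assembling these constraints gives the stated polynomial.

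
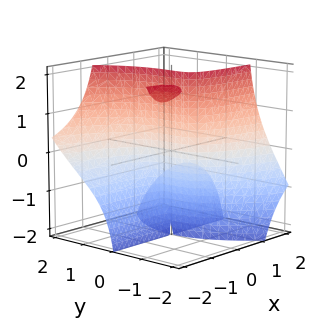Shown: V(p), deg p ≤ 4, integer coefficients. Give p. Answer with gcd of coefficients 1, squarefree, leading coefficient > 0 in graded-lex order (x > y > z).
(a) There are 2 components.
(b) The degree is 3 — no degree-2 surface has this shape.
(c) From the axis intercepts and sections: one x-axis crossing is at x = 0; the visible z-axis segment lies entirely on the surface; it crosses the y-axis at the gridline y = 0.
(d) The integer polynomial consistent with all of this is the stated p.

2*x*y*z + y^3 + x*z + 2*x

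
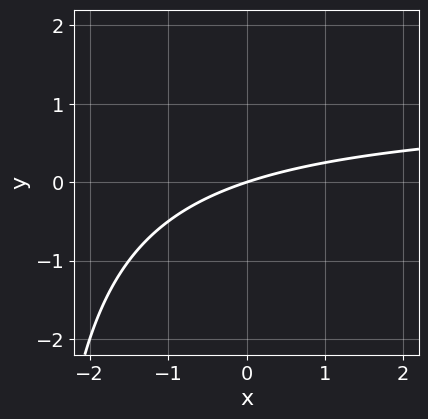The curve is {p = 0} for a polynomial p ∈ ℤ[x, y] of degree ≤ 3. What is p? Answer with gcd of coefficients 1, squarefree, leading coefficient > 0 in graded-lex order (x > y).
x*y - x + 3*y

1. deg p = 2. No degree-1 curve has this shape.
2. From the axis intercepts and sections: it meets the x-axis at x = 0 (among the integer gridlines); it meets the y-axis at y = 0 (among the integer gridlines).
3. The integer polynomial consistent with all of this is the stated p.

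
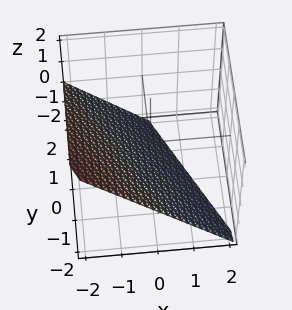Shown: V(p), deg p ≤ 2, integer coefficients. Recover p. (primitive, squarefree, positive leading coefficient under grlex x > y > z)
deg p = 1. The surface is flat (a plane).
From the axis intercepts and sections: it crosses the x-axis at the gridline x = -1; one y-axis crossing is at y = -2.
Assembling these constraints gives the stated polynomial. Check: (0, 0, -1) on the z-axis lies on the surface, and p(0, 0, -1) = 0. ✓

2*x + y + 2*z + 2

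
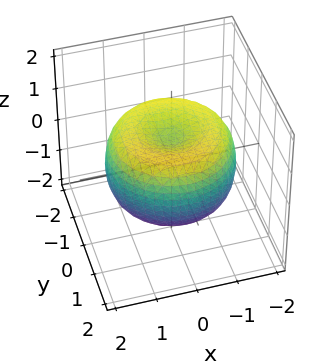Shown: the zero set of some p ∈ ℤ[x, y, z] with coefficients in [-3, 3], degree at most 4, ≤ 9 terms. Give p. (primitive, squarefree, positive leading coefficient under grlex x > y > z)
x^4 + 2*x^2*y^2 + y^4 - 2*x^2 - 2*y^2 + 2*z^2 - 1

1. Degree: a generic line meets the surface in up to 4 points, so deg p = 4.
2. By symmetry, the z-axis is an axis of rotation, so x and y enter only as x² + y².
3. Against the integer gridlines: a circular section at z = 0 has radius between 1 and 2.
4. Together with the visible shape, these determine p as stated.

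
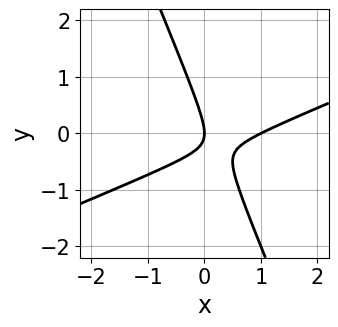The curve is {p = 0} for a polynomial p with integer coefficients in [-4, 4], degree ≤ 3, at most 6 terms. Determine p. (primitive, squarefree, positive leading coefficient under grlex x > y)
deg p = 2. The shape is more complex than any degree-1 curve.
Reading off the gridlines: the x-axis gridline crossings are at x ∈ {0, 1}; it crosses the y-axis at the gridline y = 0.
These observations pin down the coefficients.

x^2 - 2*x*y - y^2 - x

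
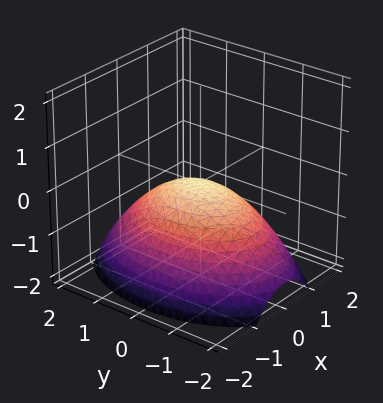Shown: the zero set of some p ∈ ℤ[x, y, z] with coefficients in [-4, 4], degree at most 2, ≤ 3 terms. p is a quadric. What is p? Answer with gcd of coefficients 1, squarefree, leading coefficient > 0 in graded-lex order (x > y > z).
2*x^2 + y^2 + 3*z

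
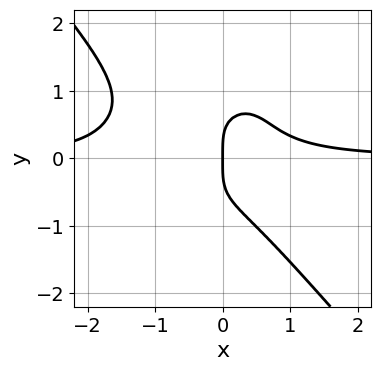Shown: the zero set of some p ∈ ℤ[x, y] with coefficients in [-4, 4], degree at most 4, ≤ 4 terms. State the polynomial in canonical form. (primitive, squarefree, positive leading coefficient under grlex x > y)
3*x^3*y + 2*y^4 + 3*x^2*y - 2*x

1. Degree: a generic line meets the curve in up to 4 points, so deg p = 4.
2. Against the integer gridlines: it meets the y-axis at y = 0 (among the integer gridlines); one x-axis crossing is at x = 0.
3. Fitting integer coefficients to these (and the overall shape) gives p.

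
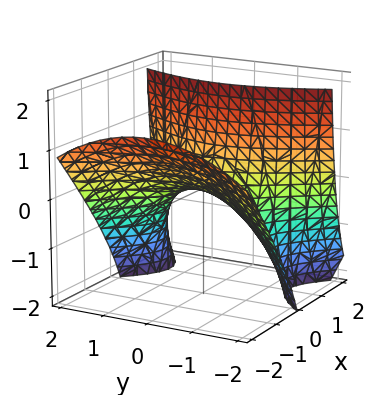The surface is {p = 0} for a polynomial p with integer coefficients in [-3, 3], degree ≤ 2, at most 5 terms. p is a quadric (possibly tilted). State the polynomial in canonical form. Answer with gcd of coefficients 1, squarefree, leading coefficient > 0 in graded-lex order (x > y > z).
(a) Degree: the shape is more complex than any degree-1 surface, so deg p = 2.
(b) Checking where it meets the axes: it crosses the z-axis at the gridline z = 0; it meets the x-axis at x = 0 (among the integer gridlines); it meets the y-axis at y = 0 (among the integer gridlines).
(c) These observations pin down the coefficients.

2*x^2 + 2*x*z - y^2 - 2*z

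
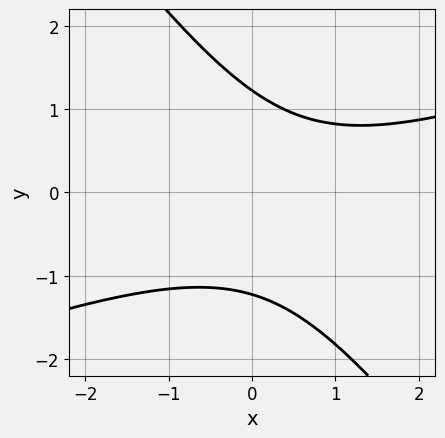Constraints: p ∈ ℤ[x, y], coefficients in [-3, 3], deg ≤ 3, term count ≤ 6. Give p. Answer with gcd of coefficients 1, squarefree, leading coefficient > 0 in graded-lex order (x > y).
The degree is 2 — the shape is more complex than any degree-1 curve.
Against the integer gridlines: the curve avoids every integer x-axis point in the box.
Assembling these constraints gives the stated polynomial.

x^2 - 2*x*y - 2*y^2 - x + 3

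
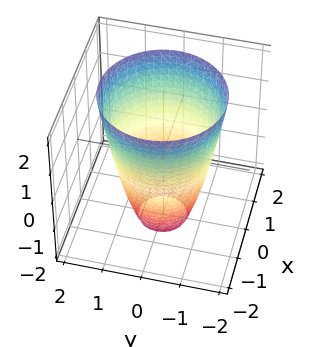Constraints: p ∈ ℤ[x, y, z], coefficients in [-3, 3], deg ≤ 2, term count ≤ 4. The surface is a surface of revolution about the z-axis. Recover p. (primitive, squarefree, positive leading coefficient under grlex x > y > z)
2*x^2 + 2*y^2 - z - 3

(a) Degree: the shape is more complex than any degree-1 surface, so deg p = 2.
(b) Symmetries: the z-axis is an axis of rotation, so x and y enter only as x² + y².
(c) From the visible intercepts: the surface avoids every integer z-axis point in the box; a circular section at z = -1 has radius exactly 1.
(d) Matching integer coefficients to the picture gives p.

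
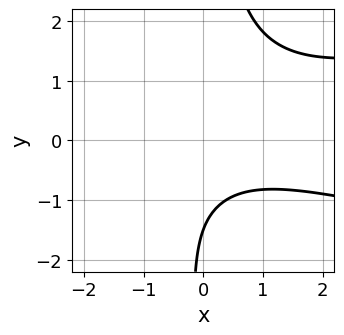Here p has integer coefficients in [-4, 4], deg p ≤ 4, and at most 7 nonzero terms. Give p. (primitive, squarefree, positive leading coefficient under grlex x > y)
2*x*y^2 - x^2 + x - 2*y - 3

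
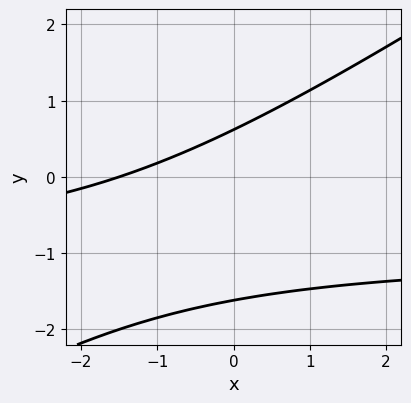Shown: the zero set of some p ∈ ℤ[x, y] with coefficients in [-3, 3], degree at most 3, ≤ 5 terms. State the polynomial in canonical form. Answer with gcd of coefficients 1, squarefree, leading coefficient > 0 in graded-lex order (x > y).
First, the degree is 2 — no degree-1 curve has this shape.
Finally, solving for integer coefficients yields p as stated.

2*x*y - 3*y^2 + 2*x - 3*y + 3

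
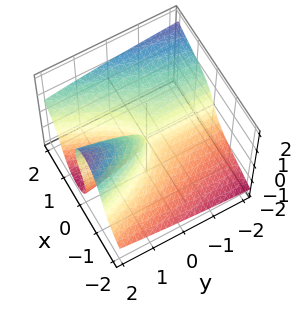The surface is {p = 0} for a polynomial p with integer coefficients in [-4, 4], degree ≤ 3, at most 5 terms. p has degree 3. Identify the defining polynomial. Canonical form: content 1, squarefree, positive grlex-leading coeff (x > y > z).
2*x^3 - 3*x^2*z - z^3 - 2*x*y + y*z

1. Degree: no degree-2 surface has this shape, so deg p = 3.
2. Reading off the gridlines: every point of the y-axis in the box is on the surface; it meets the z-axis at z = 0 (among the integer gridlines); one x-axis crossing is at x = 0.
3. These observations pin down the coefficients.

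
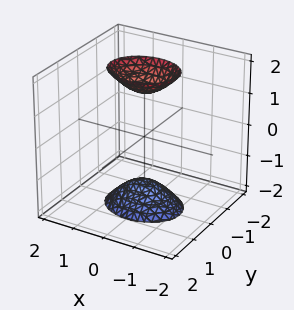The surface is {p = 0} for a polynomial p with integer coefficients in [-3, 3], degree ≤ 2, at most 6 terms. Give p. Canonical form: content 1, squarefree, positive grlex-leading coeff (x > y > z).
(a) I count 2 distinct pieces.
(b) deg p = 2.
(c) Symmetries: mirror symmetry y ↦ −y ⇒ only even powers of y; mirror symmetry z ↦ −z ⇒ only even powers of z; the x ↦ −x reflection is a symmetry, so x appears only in even powers.
(d) Observable constraints: no x-intercept at any integer in the box; no y-intercept at any integer in the box.
(e) Assembling these constraints gives the stated polynomial.

2*x^2 + 3*y^2 - z^2 + 2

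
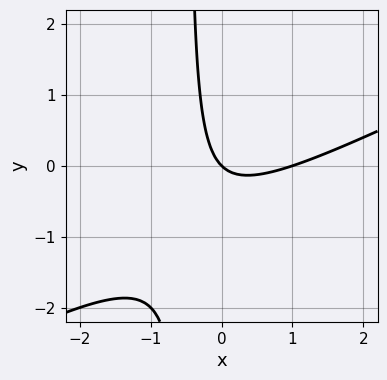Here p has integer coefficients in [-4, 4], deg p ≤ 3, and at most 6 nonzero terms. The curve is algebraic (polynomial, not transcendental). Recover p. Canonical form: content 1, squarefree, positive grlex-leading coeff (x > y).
1. The degree is 2 — a generic line meets the curve in up to 2 points.
2. Checking where it meets the axes: it meets the y-axis at y = 0 (among the integer gridlines); the x-axis gridline crossings are at x ∈ {0, 1}.
3. Matching integer coefficients to the picture gives p.

x^2 - 2*x*y - x - y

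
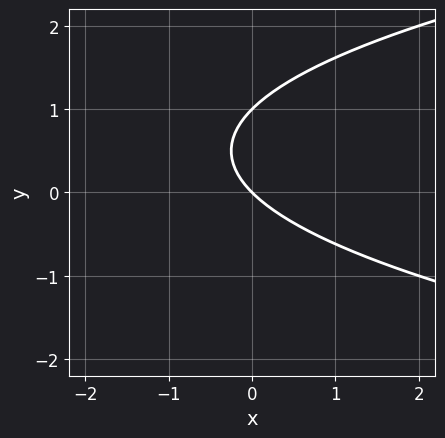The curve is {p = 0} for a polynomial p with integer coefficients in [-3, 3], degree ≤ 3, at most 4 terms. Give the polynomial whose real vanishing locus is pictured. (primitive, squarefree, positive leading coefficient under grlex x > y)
Degree: a generic line meets the curve in up to 2 points, so deg p = 2.
Against the integer gridlines: the y-axis gridline crossings are at y ∈ {0, 1}; one x-axis crossing is at x = 0.
Putting this together gives p.

y^2 - x - y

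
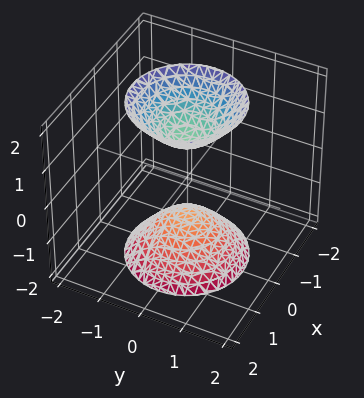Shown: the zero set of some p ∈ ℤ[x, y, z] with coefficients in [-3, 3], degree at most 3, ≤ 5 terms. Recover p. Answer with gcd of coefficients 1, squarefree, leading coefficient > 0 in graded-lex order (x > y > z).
(a) The picture has 2 separate pieces. They look like related sheets of one shape, so recover p as a whole.
(b) Degree: two sheets facing apart; a quadric, so deg p = 2.
(c) Symmetries: it's symmetric under z → −z, forcing even powers of z; the surface is invariant under rotation about z: p = q(x² + y², z).
(d) Reading off the gridlines: it misses every integer gridline on the x-axis; the z-axis gridline crossings are at z ∈ {-1, 1}; a circular section at z = 2 has radius between 1 and 2; it misses every integer gridline on the y-axis.
(e) Assembling these constraints gives the stated polynomial.

2*x^2 + 2*y^2 - z^2 + 1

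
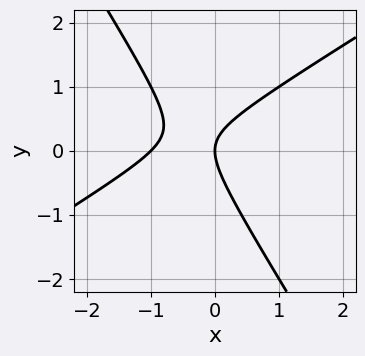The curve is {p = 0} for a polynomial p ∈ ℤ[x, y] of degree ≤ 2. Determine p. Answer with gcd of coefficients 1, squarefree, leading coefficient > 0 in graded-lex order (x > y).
(a) deg p = 2. The shape is more complex than any degree-1 curve.
(b) From the axis intercepts and sections: the x-axis gridline crossings are at x ∈ {-1, 0}; it crosses the y-axis at the gridline y = 0.
(c) Fitting integer coefficients to these (and the overall shape) gives p.

x^2 - x*y - y^2 + x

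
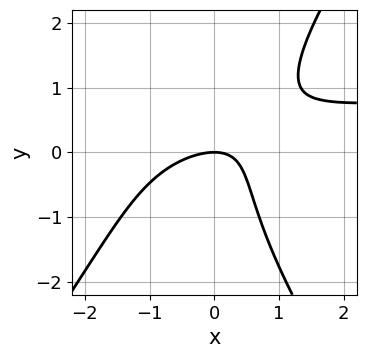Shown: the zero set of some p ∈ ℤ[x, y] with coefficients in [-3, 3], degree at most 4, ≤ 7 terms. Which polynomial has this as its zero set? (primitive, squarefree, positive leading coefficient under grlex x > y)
2*x^2*y - y^3 - 2*x^2 + 3*x*y - 3*y

First, degree: no degree-2 curve has this shape, so deg p = 3.
Next, observable constraints: one y-axis crossing is at y = 0; it meets the x-axis at x = 0 (among the integer gridlines).
Finally, solving for integer coefficients yields p as stated.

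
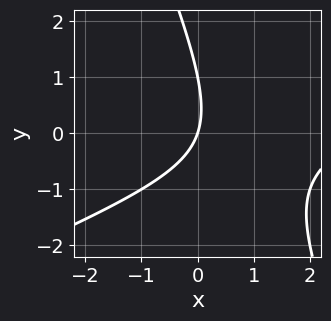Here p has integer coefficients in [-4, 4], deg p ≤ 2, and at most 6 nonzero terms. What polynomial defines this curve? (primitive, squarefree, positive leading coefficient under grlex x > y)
x^2 - 2*x*y - y^2 - 3*x + y

First, deg p = 2.
Then, reading off the gridlines: among the integer gridlines, it crosses the y-axis at y ∈ {0, 1}; it meets the x-axis at x = 0 (among the integer gridlines).
Finally, fitting integer coefficients to these (and the overall shape) gives p.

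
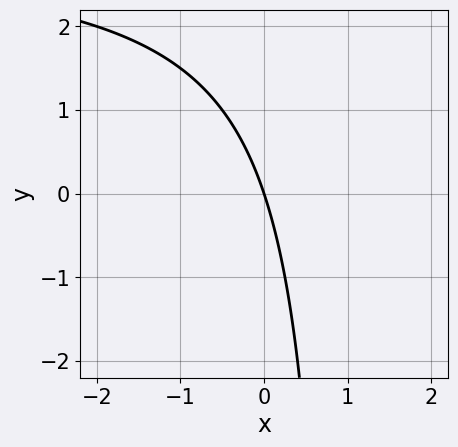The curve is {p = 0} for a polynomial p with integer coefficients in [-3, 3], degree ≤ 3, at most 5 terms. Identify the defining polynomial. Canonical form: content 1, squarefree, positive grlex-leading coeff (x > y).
x*y - 3*x - y

deg p = 2. No degree-1 curve has this shape.
From the visible intercepts: it meets the y-axis at y = 0 (among the integer gridlines); it crosses the x-axis at the gridline x = 0.
Putting this together gives p.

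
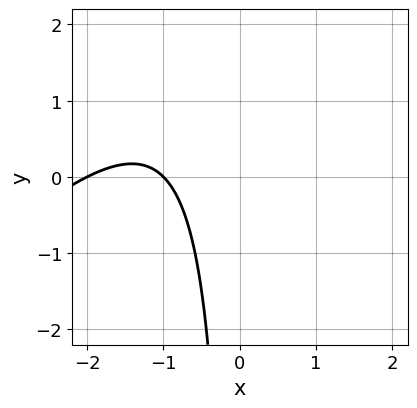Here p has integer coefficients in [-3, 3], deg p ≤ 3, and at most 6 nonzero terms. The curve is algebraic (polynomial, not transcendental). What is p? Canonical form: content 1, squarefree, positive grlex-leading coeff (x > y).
First, deg p = 2.
Then, from the axis intercepts and sections: among the integer gridlines, it crosses the x-axis at x ∈ {-2, -1}; no y-intercept at any integer in the box.
Finally, putting this together gives p.

x^2 - x*y + 3*x + 2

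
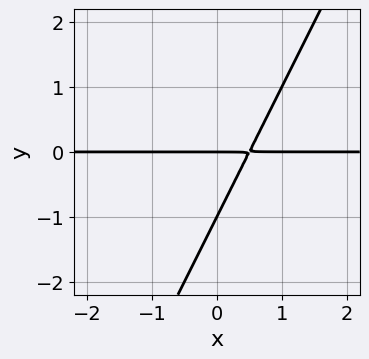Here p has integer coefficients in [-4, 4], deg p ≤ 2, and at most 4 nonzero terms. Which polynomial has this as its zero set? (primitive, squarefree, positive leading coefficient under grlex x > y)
2*x*y - y^2 - y

(a) Degree: a generic line meets the curve in up to 2 points, so deg p = 2.
(b) From the axis intercepts and sections: the y-axis gridline crossings are at y ∈ {-1, 0}; the visible x-axis segment lies entirely on the curve.
(c) Fitting integer coefficients to these (and the overall shape) gives p.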